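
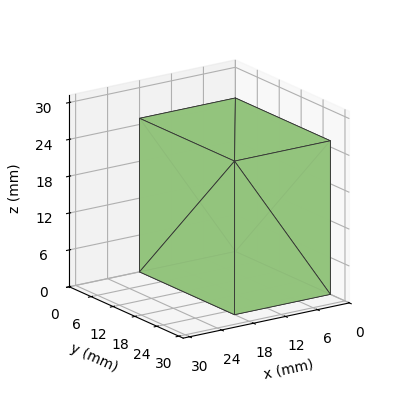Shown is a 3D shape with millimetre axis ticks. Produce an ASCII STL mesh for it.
Reading the render: the shape is a rectangular box, roughly 18 × 26 mm footprint and 25 mm tall (dimensions read to the nearest mm from the axis ticks). For the STL, each face is triangulated and given an outward normal.

solid part
  facet normal 0.0000 0.0000 -1.0000
    outer loop
      vertex 18.000 26.000 0.000
      vertex 18.000 0.000 0.000
      vertex 0.000 0.000 0.000
    endloop
  endfacet
  facet normal 0.0000 0.0000 -1.0000
    outer loop
      vertex 0.000 26.000 0.000
      vertex 18.000 26.000 0.000
      vertex 0.000 0.000 0.000
    endloop
  endfacet
  facet normal 0.0000 0.0000 1.0000
    outer loop
      vertex 0.000 0.000 25.000
      vertex 18.000 0.000 25.000
      vertex 18.000 26.000 25.000
    endloop
  endfacet
  facet normal 0.0000 0.0000 1.0000
    outer loop
      vertex 0.000 0.000 25.000
      vertex 18.000 26.000 25.000
      vertex 0.000 26.000 25.000
    endloop
  endfacet
  facet normal 0.0000 -1.0000 0.0000
    outer loop
      vertex 0.000 0.000 0.000
      vertex 18.000 0.000 0.000
      vertex 18.000 0.000 25.000
    endloop
  endfacet
  facet normal 0.0000 -1.0000 0.0000
    outer loop
      vertex 0.000 0.000 0.000
      vertex 18.000 0.000 25.000
      vertex 0.000 0.000 25.000
    endloop
  endfacet
  facet normal 0.0000 1.0000 0.0000
    outer loop
      vertex 18.000 26.000 25.000
      vertex 18.000 26.000 0.000
      vertex 0.000 26.000 0.000
    endloop
  endfacet
  facet normal 0.0000 1.0000 0.0000
    outer loop
      vertex 0.000 26.000 25.000
      vertex 18.000 26.000 25.000
      vertex 0.000 26.000 0.000
    endloop
  endfacet
  facet normal -1.0000 0.0000 0.0000
    outer loop
      vertex 0.000 26.000 25.000
      vertex 0.000 26.000 0.000
      vertex 0.000 0.000 0.000
    endloop
  endfacet
  facet normal -1.0000 0.0000 0.0000
    outer loop
      vertex 0.000 0.000 25.000
      vertex 0.000 26.000 25.000
      vertex 0.000 0.000 0.000
    endloop
  endfacet
  facet normal 1.0000 0.0000 0.0000
    outer loop
      vertex 18.000 0.000 0.000
      vertex 18.000 26.000 0.000
      vertex 18.000 26.000 25.000
    endloop
  endfacet
  facet normal 1.0000 0.0000 0.0000
    outer loop
      vertex 18.000 0.000 0.000
      vertex 18.000 26.000 25.000
      vertex 18.000 0.000 25.000
    endloop
  endfacet
endsolid part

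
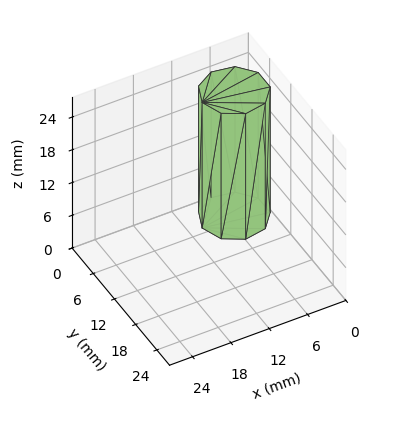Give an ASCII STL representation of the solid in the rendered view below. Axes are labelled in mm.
Reading the render: the shape is a regular 9-sided prism (a cylinder approximated with 9 flat sides), circumscribed radius ≈ 5 mm, height ≈ 23 mm (dimensions read to the nearest mm from the axis ticks). For the STL, each face is triangulated and given an outward normal.

solid part
  facet normal 0.0000 0.0000 -1.0000
    outer loop
      vertex 5.9 9.9 0.0
      vertex 8.8 8.2 0.0
      vertex 10.0 5.0 0.0
    endloop
  endfacet
  facet normal 0.0000 0.0000 -1.0000
    outer loop
      vertex 2.5 9.3 0.0
      vertex 5.9 9.9 0.0
      vertex 10.0 5.0 0.0
    endloop
  endfacet
  facet normal 0.0000 0.0000 -1.0000
    outer loop
      vertex 0.3 6.7 0.0
      vertex 2.5 9.3 0.0
      vertex 10.0 5.0 0.0
    endloop
  endfacet
  facet normal 0.0000 0.0000 -1.0000
    outer loop
      vertex 0.3 3.3 0.0
      vertex 0.3 6.7 0.0
      vertex 10.0 5.0 0.0
    endloop
  endfacet
  facet normal 0.0000 0.0000 -1.0000
    outer loop
      vertex 2.5 0.7 0.0
      vertex 0.3 3.3 0.0
      vertex 10.0 5.0 0.0
    endloop
  endfacet
  facet normal 0.0000 0.0000 -1.0000
    outer loop
      vertex 5.9 0.1 0.0
      vertex 2.5 0.7 0.0
      vertex 10.0 5.0 0.0
    endloop
  endfacet
  facet normal 0.0000 0.0000 -1.0000
    outer loop
      vertex 8.8 1.8 0.0
      vertex 5.9 0.1 0.0
      vertex 10.0 5.0 0.0
    endloop
  endfacet
  facet normal 0.0000 0.0000 1.0000
    outer loop
      vertex 10.0 5.0 23.0
      vertex 8.8 8.2 23.0
      vertex 5.9 9.9 23.0
    endloop
  endfacet
  facet normal 0.0000 0.0000 1.0000
    outer loop
      vertex 10.0 5.0 23.0
      vertex 5.9 9.9 23.0
      vertex 2.5 9.3 23.0
    endloop
  endfacet
  facet normal 0.0000 0.0000 1.0000
    outer loop
      vertex 10.0 5.0 23.0
      vertex 2.5 9.3 23.0
      vertex 0.3 6.7 23.0
    endloop
  endfacet
  facet normal 0.0000 0.0000 1.0000
    outer loop
      vertex 10.0 5.0 23.0
      vertex 0.3 6.7 23.0
      vertex 0.3 3.3 23.0
    endloop
  endfacet
  facet normal 0.0000 0.0000 1.0000
    outer loop
      vertex 10.0 5.0 23.0
      vertex 0.3 3.3 23.0
      vertex 2.5 0.7 23.0
    endloop
  endfacet
  facet normal 0.0000 0.0000 1.0000
    outer loop
      vertex 10.0 5.0 23.0
      vertex 2.5 0.7 23.0
      vertex 5.9 0.1 23.0
    endloop
  endfacet
  facet normal 0.0000 0.0000 1.0000
    outer loop
      vertex 10.0 5.0 23.0
      vertex 5.9 0.1 23.0
      vertex 8.8 1.8 23.0
    endloop
  endfacet
  facet normal 0.9363 0.3511 0.0000
    outer loop
      vertex 10.0 5.0 0.0
      vertex 8.8 8.2 0.0
      vertex 8.8 8.2 23.0
    endloop
  endfacet
  facet normal 0.9363 0.3511 0.0000
    outer loop
      vertex 10.0 5.0 0.0
      vertex 8.8 8.2 23.0
      vertex 10.0 5.0 23.0
    endloop
  endfacet
  facet normal 0.5057 0.8627 0.0000
    outer loop
      vertex 8.8 8.2 0.0
      vertex 5.9 9.9 0.0
      vertex 5.9 9.9 23.0
    endloop
  endfacet
  facet normal 0.5057 0.8627 0.0000
    outer loop
      vertex 8.8 8.2 0.0
      vertex 5.9 9.9 23.0
      vertex 8.8 8.2 23.0
    endloop
  endfacet
  facet normal -0.1738 0.9848 0.0000
    outer loop
      vertex 5.9 9.9 0.0
      vertex 2.5 9.3 0.0
      vertex 2.5 9.3 23.0
    endloop
  endfacet
  facet normal -0.1738 0.9848 0.0000
    outer loop
      vertex 5.9 9.9 0.0
      vertex 2.5 9.3 23.0
      vertex 5.9 9.9 23.0
    endloop
  endfacet
  facet normal -0.7634 0.6459 0.0000
    outer loop
      vertex 2.5 9.3 0.0
      vertex 0.3 6.7 0.0
      vertex 0.3 6.7 23.0
    endloop
  endfacet
  facet normal -0.7634 0.6459 0.0000
    outer loop
      vertex 2.5 9.3 0.0
      vertex 0.3 6.7 23.0
      vertex 2.5 9.3 23.0
    endloop
  endfacet
  facet normal -1.0000 0.0000 0.0000
    outer loop
      vertex 0.3 6.7 0.0
      vertex 0.3 3.3 0.0
      vertex 0.3 3.3 23.0
    endloop
  endfacet
  facet normal -1.0000 0.0000 0.0000
    outer loop
      vertex 0.3 6.7 0.0
      vertex 0.3 3.3 23.0
      vertex 0.3 6.7 23.0
    endloop
  endfacet
  facet normal -0.7634 -0.6459 0.0000
    outer loop
      vertex 0.3 3.3 0.0
      vertex 2.5 0.7 0.0
      vertex 2.5 0.7 23.0
    endloop
  endfacet
  facet normal -0.7634 -0.6459 0.0000
    outer loop
      vertex 0.3 3.3 0.0
      vertex 2.5 0.7 23.0
      vertex 0.3 3.3 23.0
    endloop
  endfacet
  facet normal -0.1738 -0.9848 0.0000
    outer loop
      vertex 2.5 0.7 0.0
      vertex 5.9 0.1 0.0
      vertex 5.9 0.1 23.0
    endloop
  endfacet
  facet normal -0.1738 -0.9848 0.0000
    outer loop
      vertex 2.5 0.7 0.0
      vertex 5.9 0.1 23.0
      vertex 2.5 0.7 23.0
    endloop
  endfacet
  facet normal 0.5057 -0.8627 0.0000
    outer loop
      vertex 5.9 0.1 0.0
      vertex 8.8 1.8 0.0
      vertex 8.8 1.8 23.0
    endloop
  endfacet
  facet normal 0.5057 -0.8627 0.0000
    outer loop
      vertex 5.9 0.1 0.0
      vertex 8.8 1.8 23.0
      vertex 5.9 0.1 23.0
    endloop
  endfacet
  facet normal 0.9363 -0.3511 0.0000
    outer loop
      vertex 8.8 1.8 0.0
      vertex 10.0 5.0 0.0
      vertex 10.0 5.0 23.0
    endloop
  endfacet
  facet normal 0.9363 -0.3511 0.0000
    outer loop
      vertex 8.8 1.8 0.0
      vertex 10.0 5.0 23.0
      vertex 8.8 1.8 23.0
    endloop
  endfacet
endsolid part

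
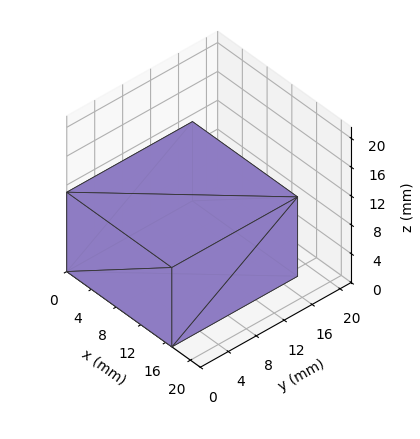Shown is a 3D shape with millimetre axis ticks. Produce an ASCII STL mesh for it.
Reading the render: the shape is a rectangular box, roughly 17 × 18 mm footprint and 11 mm tall (dimensions read to the nearest mm from the axis ticks). For the STL, each face is triangulated and given an outward normal.

solid part
  facet normal 0.0000 0.0000 -1.0000
    outer loop
      vertex 17.00 18.00 0.00
      vertex 17.00 0.00 0.00
      vertex 0.00 0.00 0.00
    endloop
  endfacet
  facet normal 0.0000 0.0000 -1.0000
    outer loop
      vertex 0.00 18.00 0.00
      vertex 17.00 18.00 0.00
      vertex 0.00 0.00 0.00
    endloop
  endfacet
  facet normal 0.0000 0.0000 1.0000
    outer loop
      vertex 0.00 0.00 11.00
      vertex 17.00 0.00 11.00
      vertex 17.00 18.00 11.00
    endloop
  endfacet
  facet normal 0.0000 0.0000 1.0000
    outer loop
      vertex 0.00 0.00 11.00
      vertex 17.00 18.00 11.00
      vertex 0.00 18.00 11.00
    endloop
  endfacet
  facet normal 0.0000 -1.0000 0.0000
    outer loop
      vertex 0.00 0.00 0.00
      vertex 17.00 0.00 0.00
      vertex 17.00 0.00 11.00
    endloop
  endfacet
  facet normal 0.0000 -1.0000 0.0000
    outer loop
      vertex 0.00 0.00 0.00
      vertex 17.00 0.00 11.00
      vertex 0.00 0.00 11.00
    endloop
  endfacet
  facet normal 0.0000 1.0000 0.0000
    outer loop
      vertex 17.00 18.00 11.00
      vertex 17.00 18.00 0.00
      vertex 0.00 18.00 0.00
    endloop
  endfacet
  facet normal 0.0000 1.0000 0.0000
    outer loop
      vertex 0.00 18.00 11.00
      vertex 17.00 18.00 11.00
      vertex 0.00 18.00 0.00
    endloop
  endfacet
  facet normal -1.0000 0.0000 0.0000
    outer loop
      vertex 0.00 18.00 11.00
      vertex 0.00 18.00 0.00
      vertex 0.00 0.00 0.00
    endloop
  endfacet
  facet normal -1.0000 0.0000 0.0000
    outer loop
      vertex 0.00 0.00 11.00
      vertex 0.00 18.00 11.00
      vertex 0.00 0.00 0.00
    endloop
  endfacet
  facet normal 1.0000 0.0000 0.0000
    outer loop
      vertex 17.00 0.00 0.00
      vertex 17.00 18.00 0.00
      vertex 17.00 18.00 11.00
    endloop
  endfacet
  facet normal 1.0000 0.0000 0.0000
    outer loop
      vertex 17.00 0.00 0.00
      vertex 17.00 18.00 11.00
      vertex 17.00 0.00 11.00
    endloop
  endfacet
endsolid part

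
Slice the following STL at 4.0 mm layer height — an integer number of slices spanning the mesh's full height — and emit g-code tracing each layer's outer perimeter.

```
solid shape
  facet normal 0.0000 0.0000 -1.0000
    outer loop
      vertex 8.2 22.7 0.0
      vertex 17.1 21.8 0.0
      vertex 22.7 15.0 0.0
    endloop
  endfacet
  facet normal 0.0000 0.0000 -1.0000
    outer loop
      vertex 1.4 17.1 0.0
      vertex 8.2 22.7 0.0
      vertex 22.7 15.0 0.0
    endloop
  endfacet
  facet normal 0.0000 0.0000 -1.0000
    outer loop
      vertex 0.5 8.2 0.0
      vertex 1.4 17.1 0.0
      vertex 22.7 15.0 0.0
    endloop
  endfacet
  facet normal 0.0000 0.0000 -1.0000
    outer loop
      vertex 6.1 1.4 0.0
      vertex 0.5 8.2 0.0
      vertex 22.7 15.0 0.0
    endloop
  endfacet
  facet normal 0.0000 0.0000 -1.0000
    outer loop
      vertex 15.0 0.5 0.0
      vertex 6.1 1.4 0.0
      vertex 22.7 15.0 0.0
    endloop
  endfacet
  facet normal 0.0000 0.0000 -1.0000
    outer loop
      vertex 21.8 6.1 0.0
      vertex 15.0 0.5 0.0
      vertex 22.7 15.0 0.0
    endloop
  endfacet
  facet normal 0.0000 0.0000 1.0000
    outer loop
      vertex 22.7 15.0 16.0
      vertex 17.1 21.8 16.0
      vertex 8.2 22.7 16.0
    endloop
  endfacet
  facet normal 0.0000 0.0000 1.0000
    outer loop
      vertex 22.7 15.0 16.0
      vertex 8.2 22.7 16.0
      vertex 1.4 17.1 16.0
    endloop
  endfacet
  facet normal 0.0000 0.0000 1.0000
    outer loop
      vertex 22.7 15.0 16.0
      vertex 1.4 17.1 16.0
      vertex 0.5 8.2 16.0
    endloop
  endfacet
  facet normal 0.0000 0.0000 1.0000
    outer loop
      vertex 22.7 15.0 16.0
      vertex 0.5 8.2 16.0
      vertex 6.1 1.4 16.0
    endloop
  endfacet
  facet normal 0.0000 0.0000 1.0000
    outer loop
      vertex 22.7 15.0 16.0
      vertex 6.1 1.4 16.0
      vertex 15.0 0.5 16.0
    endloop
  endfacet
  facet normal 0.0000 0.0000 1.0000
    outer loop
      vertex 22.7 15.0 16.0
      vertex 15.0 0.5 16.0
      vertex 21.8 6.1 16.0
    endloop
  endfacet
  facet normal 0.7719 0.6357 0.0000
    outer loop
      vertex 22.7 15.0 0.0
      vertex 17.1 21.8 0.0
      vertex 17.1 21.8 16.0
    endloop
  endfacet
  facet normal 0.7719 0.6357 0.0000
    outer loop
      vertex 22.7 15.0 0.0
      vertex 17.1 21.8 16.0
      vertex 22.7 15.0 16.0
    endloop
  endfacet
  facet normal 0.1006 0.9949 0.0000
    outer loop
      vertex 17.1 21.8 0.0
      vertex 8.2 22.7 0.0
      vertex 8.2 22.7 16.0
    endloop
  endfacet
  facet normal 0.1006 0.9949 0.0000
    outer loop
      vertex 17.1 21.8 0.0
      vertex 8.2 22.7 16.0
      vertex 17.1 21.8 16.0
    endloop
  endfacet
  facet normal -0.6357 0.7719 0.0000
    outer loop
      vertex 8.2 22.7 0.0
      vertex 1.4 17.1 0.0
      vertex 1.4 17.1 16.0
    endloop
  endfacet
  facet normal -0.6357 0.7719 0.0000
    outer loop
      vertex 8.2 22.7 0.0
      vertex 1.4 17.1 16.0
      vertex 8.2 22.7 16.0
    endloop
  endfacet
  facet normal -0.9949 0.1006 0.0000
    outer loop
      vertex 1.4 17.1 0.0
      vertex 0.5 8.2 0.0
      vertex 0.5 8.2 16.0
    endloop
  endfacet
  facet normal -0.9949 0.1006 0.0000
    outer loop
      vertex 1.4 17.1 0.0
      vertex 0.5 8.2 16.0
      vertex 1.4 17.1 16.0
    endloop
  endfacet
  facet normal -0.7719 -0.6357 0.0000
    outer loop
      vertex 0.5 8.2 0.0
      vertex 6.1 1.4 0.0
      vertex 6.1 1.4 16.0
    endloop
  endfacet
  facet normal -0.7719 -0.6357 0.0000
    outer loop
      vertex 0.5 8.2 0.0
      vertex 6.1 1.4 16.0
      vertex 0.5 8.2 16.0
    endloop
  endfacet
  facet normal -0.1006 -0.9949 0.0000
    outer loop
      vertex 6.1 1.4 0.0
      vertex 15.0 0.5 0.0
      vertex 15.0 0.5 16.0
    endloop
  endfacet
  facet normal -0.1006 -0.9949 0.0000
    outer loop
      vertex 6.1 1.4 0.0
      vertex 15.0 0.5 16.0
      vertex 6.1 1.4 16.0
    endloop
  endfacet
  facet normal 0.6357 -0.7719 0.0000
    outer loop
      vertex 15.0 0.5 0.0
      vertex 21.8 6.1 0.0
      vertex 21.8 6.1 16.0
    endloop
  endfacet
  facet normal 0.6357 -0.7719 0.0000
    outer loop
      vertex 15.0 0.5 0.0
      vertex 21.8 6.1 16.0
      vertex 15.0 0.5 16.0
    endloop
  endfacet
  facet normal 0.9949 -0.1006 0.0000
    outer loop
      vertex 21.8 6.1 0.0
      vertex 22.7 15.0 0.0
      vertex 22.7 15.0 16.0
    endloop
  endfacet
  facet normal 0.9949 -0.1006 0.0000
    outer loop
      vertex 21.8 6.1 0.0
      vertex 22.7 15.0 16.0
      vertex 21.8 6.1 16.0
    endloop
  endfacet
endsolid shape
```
; perimeter-only toolpath
G21 ; units = mm
G90 ; absolute positioning
G28 ; home
; layer 1
G0 Z4.0
G0 X22.7 Y15.0
G1 X17.1 Y21.8
G1 X8.2 Y22.7
G1 X1.4 Y17.1
G1 X0.5 Y8.2
G1 X6.1 Y1.4
G1 X15.0 Y0.5
G1 X21.8 Y6.1
G1 X22.7 Y15.0
; layer 2
G0 Z8.0
G0 X22.7 Y15.0
G1 X17.1 Y21.8
G1 X8.2 Y22.7
G1 X1.4 Y17.1
G1 X0.5 Y8.2
G1 X6.1 Y1.4
G1 X15.0 Y0.5
G1 X21.8 Y6.1
G1 X22.7 Y15.0
; layer 3
G0 Z12.0
G0 X22.7 Y15.0
G1 X17.1 Y21.8
G1 X8.2 Y22.7
G1 X1.4 Y17.1
G1 X0.5 Y8.2
G1 X6.1 Y1.4
G1 X15.0 Y0.5
G1 X21.8 Y6.1
G1 X22.7 Y15.0
; layer 4
G0 Z16.0
G0 X22.7 Y15.0
G1 X17.1 Y21.8
G1 X8.2 Y22.7
G1 X1.4 Y17.1
G1 X0.5 Y8.2
G1 X6.1 Y1.4
G1 X15.0 Y0.5
G1 X21.8 Y6.1
G1 X22.7 Y15.0
M2 ; end

The solid is a regular 8-sided prism (a cylinder approximated with 8 flat sides), circumscribed radius ≈ 11.6 mm, height ≈ 16 mm. Slicing at Δz = 4.0 mm — 4 equal slices spanning the solid's height, so layer i sits at z = i·h/4 — gives 4 non-empty perimeters. Each is a 8-segment closed polygon; G0 lifts to the layer z and rapids to the start vertex, then G1 traces the edges.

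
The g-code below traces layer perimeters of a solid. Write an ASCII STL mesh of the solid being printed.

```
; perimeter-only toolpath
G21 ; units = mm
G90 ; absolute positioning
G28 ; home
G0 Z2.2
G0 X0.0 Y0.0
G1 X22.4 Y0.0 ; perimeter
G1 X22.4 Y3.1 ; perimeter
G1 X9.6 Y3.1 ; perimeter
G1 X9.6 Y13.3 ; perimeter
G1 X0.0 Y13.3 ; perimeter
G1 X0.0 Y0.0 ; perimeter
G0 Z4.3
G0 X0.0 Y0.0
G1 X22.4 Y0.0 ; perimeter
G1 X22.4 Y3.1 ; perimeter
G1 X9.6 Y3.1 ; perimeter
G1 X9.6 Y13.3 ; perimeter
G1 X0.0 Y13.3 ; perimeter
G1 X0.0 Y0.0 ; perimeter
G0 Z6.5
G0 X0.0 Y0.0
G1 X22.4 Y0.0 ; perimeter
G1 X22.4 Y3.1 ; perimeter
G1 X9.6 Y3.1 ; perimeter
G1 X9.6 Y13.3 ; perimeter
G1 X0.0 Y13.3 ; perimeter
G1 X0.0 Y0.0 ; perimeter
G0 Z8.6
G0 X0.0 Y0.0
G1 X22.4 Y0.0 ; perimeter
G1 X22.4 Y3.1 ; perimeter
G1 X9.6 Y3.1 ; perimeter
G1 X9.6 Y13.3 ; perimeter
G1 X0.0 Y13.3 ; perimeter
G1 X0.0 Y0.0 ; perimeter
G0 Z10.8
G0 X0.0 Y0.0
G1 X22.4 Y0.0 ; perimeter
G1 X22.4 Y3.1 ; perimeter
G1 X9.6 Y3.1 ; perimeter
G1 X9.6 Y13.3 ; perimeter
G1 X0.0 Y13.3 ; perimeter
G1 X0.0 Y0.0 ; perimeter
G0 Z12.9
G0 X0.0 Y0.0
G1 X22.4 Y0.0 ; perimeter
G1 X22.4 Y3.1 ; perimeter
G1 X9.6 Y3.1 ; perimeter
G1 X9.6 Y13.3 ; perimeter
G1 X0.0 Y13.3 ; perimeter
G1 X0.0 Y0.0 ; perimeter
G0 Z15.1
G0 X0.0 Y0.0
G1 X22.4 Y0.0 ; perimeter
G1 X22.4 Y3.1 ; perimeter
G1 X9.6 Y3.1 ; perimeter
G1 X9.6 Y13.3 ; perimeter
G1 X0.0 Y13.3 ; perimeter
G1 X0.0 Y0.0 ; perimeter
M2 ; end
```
solid part
  facet normal 0.0000 0.0000 -1.0000
    outer loop
      vertex 22.4 3.1 0.0
      vertex 22.4 0.0 0.0
      vertex 0.0 0.0 0.0
    endloop
  endfacet
  facet normal 0.0000 0.0000 -1.0000
    outer loop
      vertex 9.6 3.1 0.0
      vertex 22.4 3.1 0.0
      vertex 0.0 0.0 0.0
    endloop
  endfacet
  facet normal 0.0000 0.0000 -1.0000
    outer loop
      vertex 9.6 13.3 0.0
      vertex 9.6 3.1 0.0
      vertex 0.0 0.0 0.0
    endloop
  endfacet
  facet normal 0.0000 0.0000 -1.0000
    outer loop
      vertex 0.0 13.3 0.0
      vertex 9.6 13.3 0.0
      vertex 0.0 0.0 0.0
    endloop
  endfacet
  facet normal 0.0000 0.0000 1.0000
    outer loop
      vertex 0.0 0.0 15.1
      vertex 22.4 0.0 15.1
      vertex 22.4 3.1 15.1
    endloop
  endfacet
  facet normal 0.0000 0.0000 1.0000
    outer loop
      vertex 0.0 0.0 15.1
      vertex 22.4 3.1 15.1
      vertex 9.6 3.1 15.1
    endloop
  endfacet
  facet normal 0.0000 0.0000 1.0000
    outer loop
      vertex 0.0 0.0 15.1
      vertex 9.6 3.1 15.1
      vertex 9.6 13.3 15.1
    endloop
  endfacet
  facet normal 0.0000 0.0000 1.0000
    outer loop
      vertex 0.0 0.0 15.1
      vertex 9.6 13.3 15.1
      vertex 0.0 13.3 15.1
    endloop
  endfacet
  facet normal 0.0000 -1.0000 0.0000
    outer loop
      vertex 0.0 0.0 0.0
      vertex 22.4 0.0 0.0
      vertex 22.4 0.0 15.1
    endloop
  endfacet
  facet normal 0.0000 -1.0000 0.0000
    outer loop
      vertex 0.0 0.0 0.0
      vertex 22.4 0.0 15.1
      vertex 0.0 0.0 15.1
    endloop
  endfacet
  facet normal 1.0000 0.0000 0.0000
    outer loop
      vertex 22.4 0.0 0.0
      vertex 22.4 3.1 0.0
      vertex 22.4 3.1 15.1
    endloop
  endfacet
  facet normal 1.0000 0.0000 0.0000
    outer loop
      vertex 22.4 0.0 0.0
      vertex 22.4 3.1 15.1
      vertex 22.4 0.0 15.1
    endloop
  endfacet
  facet normal 0.0000 1.0000 0.0000
    outer loop
      vertex 22.4 3.1 0.0
      vertex 9.6 3.1 0.0
      vertex 9.6 3.1 15.1
    endloop
  endfacet
  facet normal 0.0000 1.0000 0.0000
    outer loop
      vertex 22.4 3.1 0.0
      vertex 9.6 3.1 15.1
      vertex 22.4 3.1 15.1
    endloop
  endfacet
  facet normal 1.0000 0.0000 0.0000
    outer loop
      vertex 9.6 3.1 0.0
      vertex 9.6 13.3 0.0
      vertex 9.6 13.3 15.1
    endloop
  endfacet
  facet normal 1.0000 0.0000 0.0000
    outer loop
      vertex 9.6 3.1 0.0
      vertex 9.6 13.3 15.1
      vertex 9.6 3.1 15.1
    endloop
  endfacet
  facet normal 0.0000 1.0000 0.0000
    outer loop
      vertex 9.6 13.3 0.0
      vertex 0.0 13.3 0.0
      vertex 0.0 13.3 15.1
    endloop
  endfacet
  facet normal 0.0000 1.0000 0.0000
    outer loop
      vertex 9.6 13.3 0.0
      vertex 0.0 13.3 15.1
      vertex 9.6 13.3 15.1
    endloop
  endfacet
  facet normal -1.0000 0.0000 0.0000
    outer loop
      vertex 0.0 13.3 0.0
      vertex 0.0 0.0 0.0
      vertex 0.0 0.0 15.1
    endloop
  endfacet
  facet normal -1.0000 0.0000 0.0000
    outer loop
      vertex 0.0 13.3 0.0
      vertex 0.0 0.0 15.1
      vertex 0.0 13.3 15.1
    endloop
  endfacet
endsolid part

The G0 Z moves step by Δz≈2.2 mm. Every layer's G1 loop is the same polygon, so the solid is a straight extrusion of it from z=0 to z≈15.1. Closing with flat bottom and top caps and triangulating gives 20 facets — an L-shaped prism: outer 22.4 × 13.3 mm, arm thicknesses ≈ 3.1 mm (horizontal) and 9.6 mm (vertical), extruded 15.1 mm in z.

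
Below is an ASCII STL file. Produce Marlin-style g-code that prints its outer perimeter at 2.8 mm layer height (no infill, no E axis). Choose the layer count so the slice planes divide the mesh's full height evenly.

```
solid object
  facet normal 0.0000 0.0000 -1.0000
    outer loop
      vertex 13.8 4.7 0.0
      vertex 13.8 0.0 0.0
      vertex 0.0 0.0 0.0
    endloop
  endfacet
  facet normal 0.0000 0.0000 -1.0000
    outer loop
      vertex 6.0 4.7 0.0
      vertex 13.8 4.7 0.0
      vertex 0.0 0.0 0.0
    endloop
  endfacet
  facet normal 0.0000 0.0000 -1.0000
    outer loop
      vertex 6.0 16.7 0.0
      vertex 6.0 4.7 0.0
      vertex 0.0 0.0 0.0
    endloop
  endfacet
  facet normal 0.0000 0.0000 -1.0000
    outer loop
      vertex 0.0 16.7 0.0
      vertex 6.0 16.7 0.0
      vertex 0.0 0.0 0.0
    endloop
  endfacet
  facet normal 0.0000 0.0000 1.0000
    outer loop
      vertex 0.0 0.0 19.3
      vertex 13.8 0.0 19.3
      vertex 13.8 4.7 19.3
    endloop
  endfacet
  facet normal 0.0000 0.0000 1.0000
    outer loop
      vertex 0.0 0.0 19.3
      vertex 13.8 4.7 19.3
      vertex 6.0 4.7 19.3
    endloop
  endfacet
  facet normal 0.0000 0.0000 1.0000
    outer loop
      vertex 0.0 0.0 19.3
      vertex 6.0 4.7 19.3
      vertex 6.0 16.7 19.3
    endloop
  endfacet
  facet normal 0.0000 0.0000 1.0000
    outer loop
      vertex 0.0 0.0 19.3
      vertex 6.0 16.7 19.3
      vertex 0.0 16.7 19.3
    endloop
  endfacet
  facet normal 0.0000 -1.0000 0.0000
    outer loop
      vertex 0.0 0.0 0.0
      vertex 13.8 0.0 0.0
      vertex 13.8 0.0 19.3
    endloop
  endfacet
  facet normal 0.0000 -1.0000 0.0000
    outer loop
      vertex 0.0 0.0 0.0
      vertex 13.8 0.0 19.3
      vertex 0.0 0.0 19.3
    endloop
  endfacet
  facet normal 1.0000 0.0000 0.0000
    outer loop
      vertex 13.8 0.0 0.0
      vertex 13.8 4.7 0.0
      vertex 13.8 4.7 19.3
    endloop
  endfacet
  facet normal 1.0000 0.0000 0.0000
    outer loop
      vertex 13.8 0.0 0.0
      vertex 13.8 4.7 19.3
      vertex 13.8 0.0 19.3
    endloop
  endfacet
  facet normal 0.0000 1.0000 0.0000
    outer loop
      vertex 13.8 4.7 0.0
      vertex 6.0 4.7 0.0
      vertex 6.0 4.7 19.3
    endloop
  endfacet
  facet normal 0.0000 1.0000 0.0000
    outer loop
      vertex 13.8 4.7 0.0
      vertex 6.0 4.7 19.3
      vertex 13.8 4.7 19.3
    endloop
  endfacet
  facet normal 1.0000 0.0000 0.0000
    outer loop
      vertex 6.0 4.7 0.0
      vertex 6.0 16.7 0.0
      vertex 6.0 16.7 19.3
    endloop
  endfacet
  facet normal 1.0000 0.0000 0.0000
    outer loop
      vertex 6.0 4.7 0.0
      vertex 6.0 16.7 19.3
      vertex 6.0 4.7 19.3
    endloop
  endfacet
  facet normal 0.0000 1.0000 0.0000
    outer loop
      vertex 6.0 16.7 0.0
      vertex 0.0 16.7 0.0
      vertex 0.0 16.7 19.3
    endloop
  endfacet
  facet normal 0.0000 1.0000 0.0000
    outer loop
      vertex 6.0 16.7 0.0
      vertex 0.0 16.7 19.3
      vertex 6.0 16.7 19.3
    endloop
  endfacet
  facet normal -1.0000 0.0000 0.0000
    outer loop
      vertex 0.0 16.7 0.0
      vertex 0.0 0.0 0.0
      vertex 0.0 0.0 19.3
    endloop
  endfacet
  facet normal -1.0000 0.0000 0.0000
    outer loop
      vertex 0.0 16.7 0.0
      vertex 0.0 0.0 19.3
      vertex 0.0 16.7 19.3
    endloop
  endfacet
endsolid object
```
; perimeter-only toolpath
G21 ; units = mm
G90 ; absolute positioning
G28 ; home
; layer 1
G0 Z2.8
G0 X0.0 Y0.0
G1 X13.8 Y0.0
G1 X13.8 Y4.7
G1 X6.0 Y4.7
G1 X6.0 Y16.7
G1 X0.0 Y16.7
G1 X0.0 Y0.0
; layer 2
G0 Z5.5
G0 X0.0 Y0.0
G1 X13.8 Y0.0
G1 X13.8 Y4.7
G1 X6.0 Y4.7
G1 X6.0 Y16.7
G1 X0.0 Y16.7
G1 X0.0 Y0.0
; layer 3
G0 Z8.3
G0 X0.0 Y0.0
G1 X13.8 Y0.0
G1 X13.8 Y4.7
G1 X6.0 Y4.7
G1 X6.0 Y16.7
G1 X0.0 Y16.7
G1 X0.0 Y0.0
; layer 4
G0 Z11.0
G0 X0.0 Y0.0
G1 X13.8 Y0.0
G1 X13.8 Y4.7
G1 X6.0 Y4.7
G1 X6.0 Y16.7
G1 X0.0 Y16.7
G1 X0.0 Y0.0
; layer 5
G0 Z13.8
G0 X0.0 Y0.0
G1 X13.8 Y0.0
G1 X13.8 Y4.7
G1 X6.0 Y4.7
G1 X6.0 Y16.7
G1 X0.0 Y16.7
G1 X0.0 Y0.0
; layer 6
G0 Z16.5
G0 X0.0 Y0.0
G1 X13.8 Y0.0
G1 X13.8 Y4.7
G1 X6.0 Y4.7
G1 X6.0 Y16.7
G1 X0.0 Y16.7
G1 X0.0 Y0.0
; layer 7
G0 Z19.3
G0 X0.0 Y0.0
G1 X13.8 Y0.0
G1 X13.8 Y4.7
G1 X6.0 Y4.7
G1 X6.0 Y16.7
G1 X0.0 Y16.7
G1 X0.0 Y0.0
M2 ; end

The solid is an L-shaped prism: outer 13.8 × 16.7 mm, arm thicknesses ≈ 4.7 mm (horizontal) and 6 mm (vertical), extruded 19.3 mm in z. Slicing at Δz = 2.8 mm — 7 equal slices spanning the solid's height, so layer i sits at z = i·h/7 — gives 7 non-empty perimeters. Each is a 6-segment closed polygon; G0 lifts to the layer z and rapids to the start vertex, then G1 traces the edges.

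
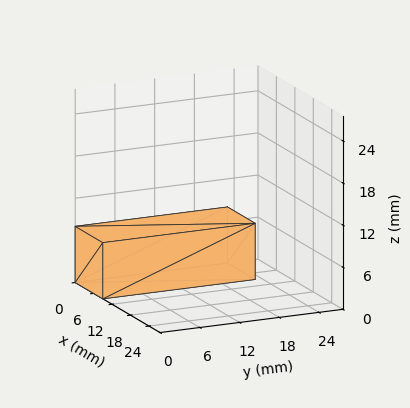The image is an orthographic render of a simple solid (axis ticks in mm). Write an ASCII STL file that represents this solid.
Reading the render: the shape is a rectangular box, roughly 9 × 23 mm footprint and 8 mm tall (dimensions read to the nearest mm from the axis ticks). For the STL, each face is triangulated and given an outward normal.

solid part
  facet normal 0.0000 0.0000 -1.0000
    outer loop
      vertex 9.000 23.000 0.000
      vertex 9.000 0.000 0.000
      vertex 0.000 0.000 0.000
    endloop
  endfacet
  facet normal 0.0000 0.0000 -1.0000
    outer loop
      vertex 0.000 23.000 0.000
      vertex 9.000 23.000 0.000
      vertex 0.000 0.000 0.000
    endloop
  endfacet
  facet normal 0.0000 0.0000 1.0000
    outer loop
      vertex 0.000 0.000 8.000
      vertex 9.000 0.000 8.000
      vertex 9.000 23.000 8.000
    endloop
  endfacet
  facet normal 0.0000 0.0000 1.0000
    outer loop
      vertex 0.000 0.000 8.000
      vertex 9.000 23.000 8.000
      vertex 0.000 23.000 8.000
    endloop
  endfacet
  facet normal 0.0000 -1.0000 0.0000
    outer loop
      vertex 0.000 0.000 0.000
      vertex 9.000 0.000 0.000
      vertex 9.000 0.000 8.000
    endloop
  endfacet
  facet normal 0.0000 -1.0000 0.0000
    outer loop
      vertex 0.000 0.000 0.000
      vertex 9.000 0.000 8.000
      vertex 0.000 0.000 8.000
    endloop
  endfacet
  facet normal 0.0000 1.0000 0.0000
    outer loop
      vertex 9.000 23.000 8.000
      vertex 9.000 23.000 0.000
      vertex 0.000 23.000 0.000
    endloop
  endfacet
  facet normal 0.0000 1.0000 0.0000
    outer loop
      vertex 0.000 23.000 8.000
      vertex 9.000 23.000 8.000
      vertex 0.000 23.000 0.000
    endloop
  endfacet
  facet normal -1.0000 0.0000 0.0000
    outer loop
      vertex 0.000 23.000 8.000
      vertex 0.000 23.000 0.000
      vertex 0.000 0.000 0.000
    endloop
  endfacet
  facet normal -1.0000 0.0000 0.0000
    outer loop
      vertex 0.000 0.000 8.000
      vertex 0.000 23.000 8.000
      vertex 0.000 0.000 0.000
    endloop
  endfacet
  facet normal 1.0000 0.0000 0.0000
    outer loop
      vertex 9.000 0.000 0.000
      vertex 9.000 23.000 0.000
      vertex 9.000 23.000 8.000
    endloop
  endfacet
  facet normal 1.0000 0.0000 0.0000
    outer loop
      vertex 9.000 0.000 0.000
      vertex 9.000 23.000 8.000
      vertex 9.000 0.000 8.000
    endloop
  endfacet
endsolid part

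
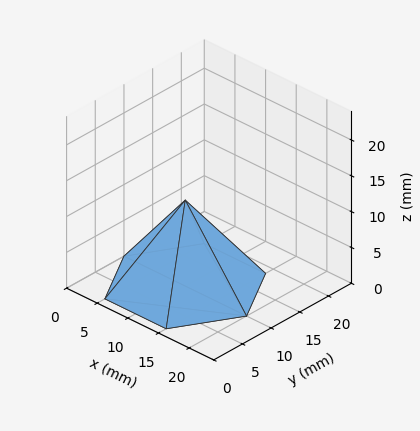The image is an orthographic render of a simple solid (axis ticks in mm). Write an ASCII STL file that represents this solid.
Reading the render: the shape is a regular 6-sided pyramid, base circumscribed radius ≈ 10 mm, apex at z ≈ 12 mm (dimensions read to the nearest mm from the axis ticks). For the STL, each face is triangulated and given an outward normal.

solid part
  facet normal 0.0000 0.0000 -1.0000
    outer loop
      vertex 5.00 18.66 0.00
      vertex 15.00 18.66 0.00
      vertex 20.00 10.00 0.00
    endloop
  endfacet
  facet normal 0.0000 0.0000 -1.0000
    outer loop
      vertex 0.00 10.00 0.00
      vertex 5.00 18.66 0.00
      vertex 20.00 10.00 0.00
    endloop
  endfacet
  facet normal 0.0000 0.0000 -1.0000
    outer loop
      vertex 5.00 1.34 0.00
      vertex 0.00 10.00 0.00
      vertex 20.00 10.00 0.00
    endloop
  endfacet
  facet normal 0.0000 0.0000 -1.0000
    outer loop
      vertex 15.00 1.34 0.00
      vertex 5.00 1.34 0.00
      vertex 20.00 10.00 0.00
    endloop
  endfacet
  facet normal 0.7022 0.4055 0.5852
    outer loop
      vertex 20.00 10.00 0.00
      vertex 15.00 18.66 0.00
      vertex 10.00 10.00 12.00
    endloop
  endfacet
  facet normal 0.0000 0.8109 0.5852
    outer loop
      vertex 15.00 18.66 0.00
      vertex 5.00 18.66 0.00
      vertex 10.00 10.00 12.00
    endloop
  endfacet
  facet normal -0.7022 0.4055 0.5852
    outer loop
      vertex 5.00 18.66 0.00
      vertex 0.00 10.00 0.00
      vertex 10.00 10.00 12.00
    endloop
  endfacet
  facet normal -0.7022 -0.4055 0.5852
    outer loop
      vertex 0.00 10.00 0.00
      vertex 5.00 1.34 0.00
      vertex 10.00 10.00 12.00
    endloop
  endfacet
  facet normal 0.0000 -0.8109 0.5852
    outer loop
      vertex 5.00 1.34 0.00
      vertex 15.00 1.34 0.00
      vertex 10.00 10.00 12.00
    endloop
  endfacet
  facet normal 0.7022 -0.4055 0.5852
    outer loop
      vertex 15.00 1.34 0.00
      vertex 20.00 10.00 0.00
      vertex 10.00 10.00 12.00
    endloop
  endfacet
endsolid part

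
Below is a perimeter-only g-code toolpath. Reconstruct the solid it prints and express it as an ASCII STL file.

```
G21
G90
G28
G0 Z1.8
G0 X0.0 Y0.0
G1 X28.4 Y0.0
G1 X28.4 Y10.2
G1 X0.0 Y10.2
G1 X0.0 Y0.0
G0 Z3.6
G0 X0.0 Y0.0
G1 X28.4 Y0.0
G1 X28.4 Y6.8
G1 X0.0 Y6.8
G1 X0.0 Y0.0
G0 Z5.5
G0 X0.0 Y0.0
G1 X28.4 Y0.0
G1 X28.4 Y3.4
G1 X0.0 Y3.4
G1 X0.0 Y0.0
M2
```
solid part
  facet normal 0.0000 0.0000 -1.0000
    outer loop
      vertex 28.4 13.6 0.0
      vertex 28.4 0.0 0.0
      vertex 0.0 0.0 0.0
    endloop
  endfacet
  facet normal 0.0000 0.0000 -1.0000
    outer loop
      vertex 0.0 13.6 0.0
      vertex 28.4 13.6 0.0
      vertex 0.0 0.0 0.0
    endloop
  endfacet
  facet normal 0.0000 -1.0000 0.0000
    outer loop
      vertex 0.0 0.0 0.0
      vertex 28.4 0.0 0.0
      vertex 28.4 0.0 7.3
    endloop
  endfacet
  facet normal 0.0000 -1.0000 0.0000
    outer loop
      vertex 0.0 0.0 0.0
      vertex 28.4 0.0 7.3
      vertex 0.0 0.0 7.3
    endloop
  endfacet
  facet normal 0.0000 0.4729 0.8811
    outer loop
      vertex 0.0 0.0 7.3
      vertex 28.4 0.0 7.3
      vertex 28.4 13.6 0.0
    endloop
  endfacet
  facet normal 0.0000 0.4729 0.8811
    outer loop
      vertex 0.0 0.0 7.3
      vertex 28.4 13.6 0.0
      vertex 0.0 13.6 0.0
    endloop
  endfacet
  facet normal -1.0000 0.0000 0.0000
    outer loop
      vertex 0.0 0.0 7.3
      vertex 0.0 13.6 0.0
      vertex 0.0 0.0 0.0
    endloop
  endfacet
  facet normal 1.0000 0.0000 0.0000
    outer loop
      vertex 28.4 0.0 0.0
      vertex 28.4 13.6 0.0
      vertex 28.4 0.0 7.3
    endloop
  endfacet
endsolid part

The G0 Z moves step by Δz≈1.8 mm. The G1 loops shrink linearly with z, so the solid tapers from its base footprint up to z≈7.3. Closing with a flat bottom cap and the tapered top and triangulating gives 8 facets — a wedge (ramp): 28.4 × 13.6 mm base, rising to 7.3 mm along the y=0 edge and sloping linearly to z=0 at y=13.6.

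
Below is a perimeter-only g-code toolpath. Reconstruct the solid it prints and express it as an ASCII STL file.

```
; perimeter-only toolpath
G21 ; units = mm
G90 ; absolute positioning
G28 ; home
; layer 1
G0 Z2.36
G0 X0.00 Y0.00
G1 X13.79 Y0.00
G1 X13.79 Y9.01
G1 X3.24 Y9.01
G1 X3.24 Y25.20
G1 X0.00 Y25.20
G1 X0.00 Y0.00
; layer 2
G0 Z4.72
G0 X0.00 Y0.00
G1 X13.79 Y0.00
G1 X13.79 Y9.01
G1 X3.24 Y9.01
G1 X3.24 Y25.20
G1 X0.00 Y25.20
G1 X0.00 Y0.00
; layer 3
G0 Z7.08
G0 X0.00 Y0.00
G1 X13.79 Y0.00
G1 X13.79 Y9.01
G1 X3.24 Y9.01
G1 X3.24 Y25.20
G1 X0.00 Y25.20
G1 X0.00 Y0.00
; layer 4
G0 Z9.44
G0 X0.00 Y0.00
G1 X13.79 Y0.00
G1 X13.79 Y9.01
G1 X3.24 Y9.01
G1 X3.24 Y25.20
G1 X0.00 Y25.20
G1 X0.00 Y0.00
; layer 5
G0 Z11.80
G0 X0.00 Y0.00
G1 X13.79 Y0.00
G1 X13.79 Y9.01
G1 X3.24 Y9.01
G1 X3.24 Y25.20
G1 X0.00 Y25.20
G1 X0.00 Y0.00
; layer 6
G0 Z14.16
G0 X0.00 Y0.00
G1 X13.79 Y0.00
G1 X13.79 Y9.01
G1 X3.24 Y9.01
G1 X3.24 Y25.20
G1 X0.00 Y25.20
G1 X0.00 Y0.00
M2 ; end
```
solid part
  facet normal 0.0000 0.0000 -1.0000
    outer loop
      vertex 13.79 9.01 0.00
      vertex 13.79 0.00 0.00
      vertex 0.00 0.00 0.00
    endloop
  endfacet
  facet normal 0.0000 0.0000 -1.0000
    outer loop
      vertex 3.24 9.01 0.00
      vertex 13.79 9.01 0.00
      vertex 0.00 0.00 0.00
    endloop
  endfacet
  facet normal 0.0000 0.0000 -1.0000
    outer loop
      vertex 3.24 25.20 0.00
      vertex 3.24 9.01 0.00
      vertex 0.00 0.00 0.00
    endloop
  endfacet
  facet normal 0.0000 0.0000 -1.0000
    outer loop
      vertex 0.00 25.20 0.00
      vertex 3.24 25.20 0.00
      vertex 0.00 0.00 0.00
    endloop
  endfacet
  facet normal 0.0000 0.0000 1.0000
    outer loop
      vertex 0.00 0.00 14.16
      vertex 13.79 0.00 14.16
      vertex 13.79 9.01 14.16
    endloop
  endfacet
  facet normal 0.0000 0.0000 1.0000
    outer loop
      vertex 0.00 0.00 14.16
      vertex 13.79 9.01 14.16
      vertex 3.24 9.01 14.16
    endloop
  endfacet
  facet normal 0.0000 0.0000 1.0000
    outer loop
      vertex 0.00 0.00 14.16
      vertex 3.24 9.01 14.16
      vertex 3.24 25.20 14.16
    endloop
  endfacet
  facet normal 0.0000 0.0000 1.0000
    outer loop
      vertex 0.00 0.00 14.16
      vertex 3.24 25.20 14.16
      vertex 0.00 25.20 14.16
    endloop
  endfacet
  facet normal 0.0000 -1.0000 0.0000
    outer loop
      vertex 0.00 0.00 0.00
      vertex 13.79 0.00 0.00
      vertex 13.79 0.00 14.16
    endloop
  endfacet
  facet normal 0.0000 -1.0000 0.0000
    outer loop
      vertex 0.00 0.00 0.00
      vertex 13.79 0.00 14.16
      vertex 0.00 0.00 14.16
    endloop
  endfacet
  facet normal 1.0000 0.0000 0.0000
    outer loop
      vertex 13.79 0.00 0.00
      vertex 13.79 9.01 0.00
      vertex 13.79 9.01 14.16
    endloop
  endfacet
  facet normal 1.0000 0.0000 0.0000
    outer loop
      vertex 13.79 0.00 0.00
      vertex 13.79 9.01 14.16
      vertex 13.79 0.00 14.16
    endloop
  endfacet
  facet normal 0.0000 1.0000 0.0000
    outer loop
      vertex 13.79 9.01 0.00
      vertex 3.24 9.01 0.00
      vertex 3.24 9.01 14.16
    endloop
  endfacet
  facet normal 0.0000 1.0000 0.0000
    outer loop
      vertex 13.79 9.01 0.00
      vertex 3.24 9.01 14.16
      vertex 13.79 9.01 14.16
    endloop
  endfacet
  facet normal 1.0000 0.0000 0.0000
    outer loop
      vertex 3.24 9.01 0.00
      vertex 3.24 25.20 0.00
      vertex 3.24 25.20 14.16
    endloop
  endfacet
  facet normal 1.0000 0.0000 0.0000
    outer loop
      vertex 3.24 9.01 0.00
      vertex 3.24 25.20 14.16
      vertex 3.24 9.01 14.16
    endloop
  endfacet
  facet normal 0.0000 1.0000 0.0000
    outer loop
      vertex 3.24 25.20 0.00
      vertex 0.00 25.20 0.00
      vertex 0.00 25.20 14.16
    endloop
  endfacet
  facet normal 0.0000 1.0000 0.0000
    outer loop
      vertex 3.24 25.20 0.00
      vertex 0.00 25.20 14.16
      vertex 3.24 25.20 14.16
    endloop
  endfacet
  facet normal -1.0000 0.0000 0.0000
    outer loop
      vertex 0.00 25.20 0.00
      vertex 0.00 0.00 0.00
      vertex 0.00 0.00 14.16
    endloop
  endfacet
  facet normal -1.0000 0.0000 0.0000
    outer loop
      vertex 0.00 25.20 0.00
      vertex 0.00 0.00 14.16
      vertex 0.00 25.20 14.16
    endloop
  endfacet
endsolid part

The G0 Z moves step by Δz≈2.36 mm. Every layer's G1 loop is the same polygon, so the solid is a straight extrusion of it from z=0 to z≈14.2. Closing with flat bottom and top caps and triangulating gives 20 facets — an L-shaped prism: outer 13.8 × 25.2 mm, arm thicknesses ≈ 9.01 mm (horizontal) and 3.24 mm (vertical), extruded 14.2 mm in z.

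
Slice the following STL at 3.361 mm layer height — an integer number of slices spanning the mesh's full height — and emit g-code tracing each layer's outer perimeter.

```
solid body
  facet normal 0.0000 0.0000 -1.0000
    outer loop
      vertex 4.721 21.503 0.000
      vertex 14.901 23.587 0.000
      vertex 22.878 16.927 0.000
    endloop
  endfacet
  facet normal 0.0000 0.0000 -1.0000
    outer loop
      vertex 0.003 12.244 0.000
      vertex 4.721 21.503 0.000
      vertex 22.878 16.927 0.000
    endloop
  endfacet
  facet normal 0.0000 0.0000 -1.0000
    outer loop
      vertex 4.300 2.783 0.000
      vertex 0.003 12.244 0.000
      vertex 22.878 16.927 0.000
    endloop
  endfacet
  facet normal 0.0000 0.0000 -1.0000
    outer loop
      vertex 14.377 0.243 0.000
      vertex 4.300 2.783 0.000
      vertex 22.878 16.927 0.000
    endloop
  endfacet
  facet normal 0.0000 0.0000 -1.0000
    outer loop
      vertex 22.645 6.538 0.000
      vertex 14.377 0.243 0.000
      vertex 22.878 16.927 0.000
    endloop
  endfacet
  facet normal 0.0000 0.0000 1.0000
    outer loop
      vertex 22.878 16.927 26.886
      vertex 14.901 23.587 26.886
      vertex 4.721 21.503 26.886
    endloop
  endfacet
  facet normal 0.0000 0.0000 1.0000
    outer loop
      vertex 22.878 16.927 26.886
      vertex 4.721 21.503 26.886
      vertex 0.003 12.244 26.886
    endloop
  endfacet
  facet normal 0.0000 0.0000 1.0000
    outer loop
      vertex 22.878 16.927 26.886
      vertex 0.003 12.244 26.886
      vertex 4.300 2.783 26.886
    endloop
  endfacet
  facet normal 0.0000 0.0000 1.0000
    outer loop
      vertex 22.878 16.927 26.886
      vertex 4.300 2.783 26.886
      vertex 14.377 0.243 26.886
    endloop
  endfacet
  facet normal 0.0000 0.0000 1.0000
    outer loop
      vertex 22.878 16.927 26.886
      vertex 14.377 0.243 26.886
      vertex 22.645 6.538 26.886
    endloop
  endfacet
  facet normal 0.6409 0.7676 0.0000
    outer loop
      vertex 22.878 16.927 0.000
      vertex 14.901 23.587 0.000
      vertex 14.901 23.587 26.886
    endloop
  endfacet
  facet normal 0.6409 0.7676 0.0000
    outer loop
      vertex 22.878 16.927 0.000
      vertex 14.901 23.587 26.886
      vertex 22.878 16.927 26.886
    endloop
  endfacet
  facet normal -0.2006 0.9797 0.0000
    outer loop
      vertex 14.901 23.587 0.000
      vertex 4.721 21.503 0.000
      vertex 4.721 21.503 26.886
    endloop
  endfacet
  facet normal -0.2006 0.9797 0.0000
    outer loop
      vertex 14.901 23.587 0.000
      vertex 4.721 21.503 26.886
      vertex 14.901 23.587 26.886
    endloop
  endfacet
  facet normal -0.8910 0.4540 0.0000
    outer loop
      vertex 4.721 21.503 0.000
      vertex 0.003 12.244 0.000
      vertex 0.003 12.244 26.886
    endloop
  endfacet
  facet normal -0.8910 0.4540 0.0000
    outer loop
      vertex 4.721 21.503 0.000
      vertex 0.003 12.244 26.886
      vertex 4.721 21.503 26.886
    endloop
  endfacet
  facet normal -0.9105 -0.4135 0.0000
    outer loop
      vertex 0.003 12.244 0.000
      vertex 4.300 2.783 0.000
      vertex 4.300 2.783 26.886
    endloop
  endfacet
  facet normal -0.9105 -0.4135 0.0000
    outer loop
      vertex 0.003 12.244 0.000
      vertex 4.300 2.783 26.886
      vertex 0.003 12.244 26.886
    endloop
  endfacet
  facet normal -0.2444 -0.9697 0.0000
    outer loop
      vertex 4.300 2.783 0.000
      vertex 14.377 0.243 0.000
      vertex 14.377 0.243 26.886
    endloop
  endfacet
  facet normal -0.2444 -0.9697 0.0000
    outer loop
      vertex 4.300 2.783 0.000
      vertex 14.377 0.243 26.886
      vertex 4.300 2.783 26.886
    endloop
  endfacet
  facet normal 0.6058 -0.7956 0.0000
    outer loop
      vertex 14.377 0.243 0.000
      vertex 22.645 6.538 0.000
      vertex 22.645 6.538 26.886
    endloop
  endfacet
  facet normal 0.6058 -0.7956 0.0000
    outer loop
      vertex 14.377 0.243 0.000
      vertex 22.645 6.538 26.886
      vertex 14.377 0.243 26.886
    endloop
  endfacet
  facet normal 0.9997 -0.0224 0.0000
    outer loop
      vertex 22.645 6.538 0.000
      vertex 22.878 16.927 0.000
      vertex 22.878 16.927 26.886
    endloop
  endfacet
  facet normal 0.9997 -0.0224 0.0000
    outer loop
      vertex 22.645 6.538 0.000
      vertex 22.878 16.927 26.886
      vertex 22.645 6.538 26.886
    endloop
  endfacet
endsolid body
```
; perimeter-only toolpath
G21 ; units = mm
G90 ; absolute positioning
G28 ; home
; layer 1
G0 Z3.361
G0 X22.878 Y16.927
G1 X14.901 Y23.587
G1 X4.721 Y21.503
G1 X0.003 Y12.244
G1 X4.300 Y2.783
G1 X14.377 Y0.243
G1 X22.645 Y6.538
G1 X22.878 Y16.927
; layer 2
G0 Z6.721
G0 X22.878 Y16.927
G1 X14.901 Y23.587
G1 X4.721 Y21.503
G1 X0.003 Y12.244
G1 X4.300 Y2.783
G1 X14.377 Y0.243
G1 X22.645 Y6.538
G1 X22.878 Y16.927
; layer 3
G0 Z10.082
G0 X22.878 Y16.927
G1 X14.901 Y23.587
G1 X4.721 Y21.503
G1 X0.003 Y12.244
G1 X4.300 Y2.783
G1 X14.377 Y0.243
G1 X22.645 Y6.538
G1 X22.878 Y16.927
; layer 4
G0 Z13.443
G0 X22.878 Y16.927
G1 X14.901 Y23.587
G1 X4.721 Y21.503
G1 X0.003 Y12.244
G1 X4.300 Y2.783
G1 X14.377 Y0.243
G1 X22.645 Y6.538
G1 X22.878 Y16.927
; layer 5
G0 Z16.804
G0 X22.878 Y16.927
G1 X14.901 Y23.587
G1 X4.721 Y21.503
G1 X0.003 Y12.244
G1 X4.300 Y2.783
G1 X14.377 Y0.243
G1 X22.645 Y6.538
G1 X22.878 Y16.927
; layer 6
G0 Z20.165
G0 X22.878 Y16.927
G1 X14.901 Y23.587
G1 X4.721 Y21.503
G1 X0.003 Y12.244
G1 X4.300 Y2.783
G1 X14.377 Y0.243
G1 X22.645 Y6.538
G1 X22.878 Y16.927
; layer 7
G0 Z23.525
G0 X22.878 Y16.927
G1 X14.901 Y23.587
G1 X4.721 Y21.503
G1 X0.003 Y12.244
G1 X4.300 Y2.783
G1 X14.377 Y0.243
G1 X22.645 Y6.538
G1 X22.878 Y16.927
; layer 8
G0 Z26.886
G0 X22.878 Y16.927
G1 X14.901 Y23.587
G1 X4.721 Y21.503
G1 X0.003 Y12.244
G1 X4.300 Y2.783
G1 X14.377 Y0.243
G1 X22.645 Y6.538
G1 X22.878 Y16.927
M2 ; end

The solid is a regular 7-sided prism (a cylinder approximated with 7 flat sides), circumscribed radius ≈ 12 mm, height ≈ 26.9 mm. Slicing at Δz = 3.361 mm — 8 equal slices spanning the solid's height, so layer i sits at z = i·h/8 — gives 8 non-empty perimeters. Each is a 7-segment closed polygon; G0 lifts to the layer z and rapids to the start vertex, then G1 traces the edges.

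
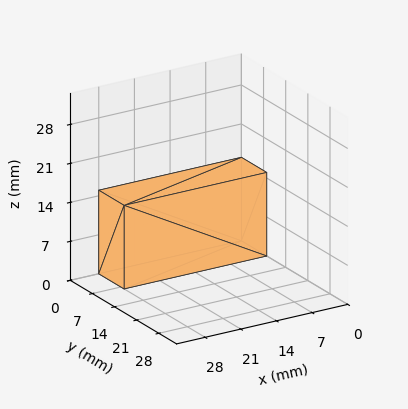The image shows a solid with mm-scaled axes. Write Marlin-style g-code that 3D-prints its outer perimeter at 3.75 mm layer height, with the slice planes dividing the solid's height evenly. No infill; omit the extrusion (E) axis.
Reading the render: the shape is a rectangular box, roughly 28 × 8 mm footprint and 15 mm tall (dimensions read to the nearest mm from the axis ticks). For the g-code, the solid's height is divided into equal slices at the stated Δz and each level perimeter traced with G1 moves after a G0 lift.

; perimeter-only toolpath
G21 ; units = mm
G90 ; absolute positioning
G28 ; home
; layer 1
G0 Z3.75
G0 X0.00 Y0.00
G1 X28.00 Y0.00
G1 X28.00 Y8.00
G1 X0.00 Y8.00
G1 X0.00 Y0.00
; layer 2
G0 Z7.50
G0 X0.00 Y0.00
G1 X28.00 Y0.00
G1 X28.00 Y8.00
G1 X0.00 Y8.00
G1 X0.00 Y0.00
; layer 3
G0 Z11.25
G0 X0.00 Y0.00
G1 X28.00 Y0.00
G1 X28.00 Y8.00
G1 X0.00 Y8.00
G1 X0.00 Y0.00
; layer 4
G0 Z15.00
G0 X0.00 Y0.00
G1 X28.00 Y0.00
G1 X28.00 Y8.00
G1 X0.00 Y8.00
G1 X0.00 Y0.00
M2 ; end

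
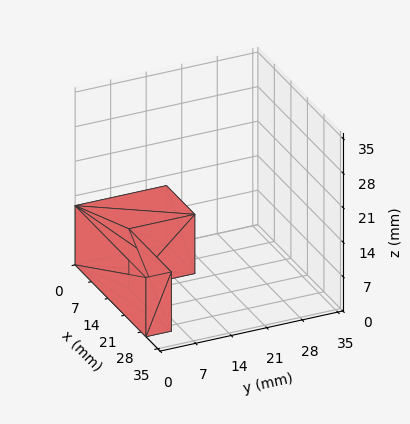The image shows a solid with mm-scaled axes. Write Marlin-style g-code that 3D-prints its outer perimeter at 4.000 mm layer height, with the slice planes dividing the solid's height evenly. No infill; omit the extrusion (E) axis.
Reading the render: the shape is an L-shaped prism: outer 30 × 18 mm, arm thicknesses ≈ 5 mm (horizontal) and 12 mm (vertical), extruded 12 mm in z (dimensions read to the nearest mm from the axis ticks). For the g-code, the solid's height is divided into equal slices at the stated Δz and each level perimeter traced with G1 moves after a G0 lift.

; perimeter-only toolpath
G21 ; units = mm
G90 ; absolute positioning
G28 ; home
; layer 1
G0 Z4.000
G0 X0.000 Y0.000
G1 X30.000 Y0.000
G1 X30.000 Y5.000
G1 X12.000 Y5.000
G1 X12.000 Y18.000
G1 X0.000 Y18.000
G1 X0.000 Y0.000
; layer 2
G0 Z8.000
G0 X0.000 Y0.000
G1 X30.000 Y0.000
G1 X30.000 Y5.000
G1 X12.000 Y5.000
G1 X12.000 Y18.000
G1 X0.000 Y18.000
G1 X0.000 Y0.000
; layer 3
G0 Z12.000
G0 X0.000 Y0.000
G1 X30.000 Y0.000
G1 X30.000 Y5.000
G1 X12.000 Y5.000
G1 X12.000 Y18.000
G1 X0.000 Y18.000
G1 X0.000 Y0.000
M2 ; end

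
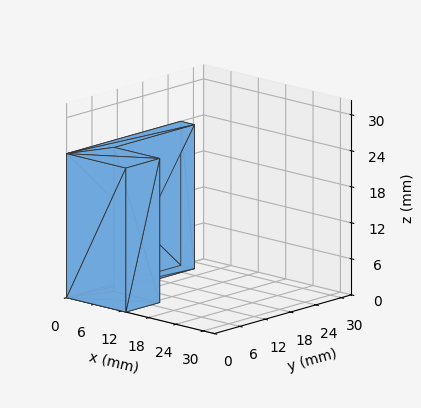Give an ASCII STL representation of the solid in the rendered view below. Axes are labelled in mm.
Reading the render: the shape is an L-shaped prism: outer 13 × 27 mm, arm thicknesses ≈ 8 mm (horizontal) and 3 mm (vertical), extruded 24 mm in z (dimensions read to the nearest mm from the axis ticks). For the STL, each face is triangulated and given an outward normal.

solid part
  facet normal 0.0000 0.0000 -1.0000
    outer loop
      vertex 13.00 8.00 0.00
      vertex 13.00 0.00 0.00
      vertex 0.00 0.00 0.00
    endloop
  endfacet
  facet normal 0.0000 0.0000 -1.0000
    outer loop
      vertex 3.00 8.00 0.00
      vertex 13.00 8.00 0.00
      vertex 0.00 0.00 0.00
    endloop
  endfacet
  facet normal 0.0000 0.0000 -1.0000
    outer loop
      vertex 3.00 27.00 0.00
      vertex 3.00 8.00 0.00
      vertex 0.00 0.00 0.00
    endloop
  endfacet
  facet normal 0.0000 0.0000 -1.0000
    outer loop
      vertex 0.00 27.00 0.00
      vertex 3.00 27.00 0.00
      vertex 0.00 0.00 0.00
    endloop
  endfacet
  facet normal 0.0000 0.0000 1.0000
    outer loop
      vertex 0.00 0.00 24.00
      vertex 13.00 0.00 24.00
      vertex 13.00 8.00 24.00
    endloop
  endfacet
  facet normal 0.0000 0.0000 1.0000
    outer loop
      vertex 0.00 0.00 24.00
      vertex 13.00 8.00 24.00
      vertex 3.00 8.00 24.00
    endloop
  endfacet
  facet normal 0.0000 0.0000 1.0000
    outer loop
      vertex 0.00 0.00 24.00
      vertex 3.00 8.00 24.00
      vertex 3.00 27.00 24.00
    endloop
  endfacet
  facet normal 0.0000 0.0000 1.0000
    outer loop
      vertex 0.00 0.00 24.00
      vertex 3.00 27.00 24.00
      vertex 0.00 27.00 24.00
    endloop
  endfacet
  facet normal 0.0000 -1.0000 0.0000
    outer loop
      vertex 0.00 0.00 0.00
      vertex 13.00 0.00 0.00
      vertex 13.00 0.00 24.00
    endloop
  endfacet
  facet normal 0.0000 -1.0000 0.0000
    outer loop
      vertex 0.00 0.00 0.00
      vertex 13.00 0.00 24.00
      vertex 0.00 0.00 24.00
    endloop
  endfacet
  facet normal 1.0000 0.0000 0.0000
    outer loop
      vertex 13.00 0.00 0.00
      vertex 13.00 8.00 0.00
      vertex 13.00 8.00 24.00
    endloop
  endfacet
  facet normal 1.0000 0.0000 0.0000
    outer loop
      vertex 13.00 0.00 0.00
      vertex 13.00 8.00 24.00
      vertex 13.00 0.00 24.00
    endloop
  endfacet
  facet normal 0.0000 1.0000 0.0000
    outer loop
      vertex 13.00 8.00 0.00
      vertex 3.00 8.00 0.00
      vertex 3.00 8.00 24.00
    endloop
  endfacet
  facet normal 0.0000 1.0000 0.0000
    outer loop
      vertex 13.00 8.00 0.00
      vertex 3.00 8.00 24.00
      vertex 13.00 8.00 24.00
    endloop
  endfacet
  facet normal 1.0000 0.0000 0.0000
    outer loop
      vertex 3.00 8.00 0.00
      vertex 3.00 27.00 0.00
      vertex 3.00 27.00 24.00
    endloop
  endfacet
  facet normal 1.0000 0.0000 0.0000
    outer loop
      vertex 3.00 8.00 0.00
      vertex 3.00 27.00 24.00
      vertex 3.00 8.00 24.00
    endloop
  endfacet
  facet normal 0.0000 1.0000 0.0000
    outer loop
      vertex 3.00 27.00 0.00
      vertex 0.00 27.00 0.00
      vertex 0.00 27.00 24.00
    endloop
  endfacet
  facet normal 0.0000 1.0000 0.0000
    outer loop
      vertex 3.00 27.00 0.00
      vertex 0.00 27.00 24.00
      vertex 3.00 27.00 24.00
    endloop
  endfacet
  facet normal -1.0000 0.0000 0.0000
    outer loop
      vertex 0.00 27.00 0.00
      vertex 0.00 0.00 0.00
      vertex 0.00 0.00 24.00
    endloop
  endfacet
  facet normal -1.0000 0.0000 0.0000
    outer loop
      vertex 0.00 27.00 0.00
      vertex 0.00 0.00 24.00
      vertex 0.00 27.00 24.00
    endloop
  endfacet
endsolid part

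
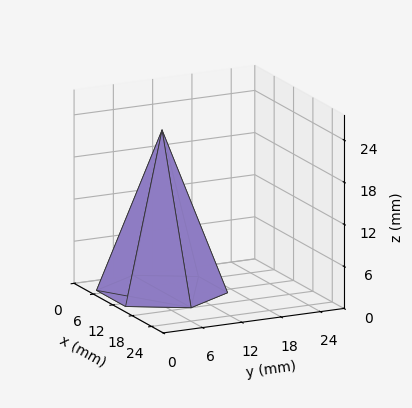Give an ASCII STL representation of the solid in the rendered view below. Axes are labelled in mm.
Reading the render: the shape is a regular 6-sided pyramid, base circumscribed radius ≈ 9 mm, apex at z ≈ 23 mm (dimensions read to the nearest mm from the axis ticks). For the STL, each face is triangulated and given an outward normal.

solid part
  facet normal 0.0000 0.0000 -1.0000
    outer loop
      vertex 4.50 16.79 0.00
      vertex 13.50 16.79 0.00
      vertex 18.00 9.00 0.00
    endloop
  endfacet
  facet normal 0.0000 0.0000 -1.0000
    outer loop
      vertex 0.00 9.00 0.00
      vertex 4.50 16.79 0.00
      vertex 18.00 9.00 0.00
    endloop
  endfacet
  facet normal 0.0000 0.0000 -1.0000
    outer loop
      vertex 4.50 1.21 0.00
      vertex 0.00 9.00 0.00
      vertex 18.00 9.00 0.00
    endloop
  endfacet
  facet normal 0.0000 0.0000 -1.0000
    outer loop
      vertex 13.50 1.21 0.00
      vertex 4.50 1.21 0.00
      vertex 18.00 9.00 0.00
    endloop
  endfacet
  facet normal 0.8201 0.4737 0.3209
    outer loop
      vertex 18.00 9.00 0.00
      vertex 13.50 16.79 0.00
      vertex 9.00 9.00 23.00
    endloop
  endfacet
  facet normal 0.0000 0.9471 0.3208
    outer loop
      vertex 13.50 16.79 0.00
      vertex 4.50 16.79 0.00
      vertex 9.00 9.00 23.00
    endloop
  endfacet
  facet normal -0.8201 0.4737 0.3209
    outer loop
      vertex 4.50 16.79 0.00
      vertex 0.00 9.00 0.00
      vertex 9.00 9.00 23.00
    endloop
  endfacet
  facet normal -0.8201 -0.4737 0.3209
    outer loop
      vertex 0.00 9.00 0.00
      vertex 4.50 1.21 0.00
      vertex 9.00 9.00 23.00
    endloop
  endfacet
  facet normal 0.0000 -0.9471 0.3208
    outer loop
      vertex 4.50 1.21 0.00
      vertex 13.50 1.21 0.00
      vertex 9.00 9.00 23.00
    endloop
  endfacet
  facet normal 0.8201 -0.4737 0.3209
    outer loop
      vertex 13.50 1.21 0.00
      vertex 18.00 9.00 0.00
      vertex 9.00 9.00 23.00
    endloop
  endfacet
endsolid part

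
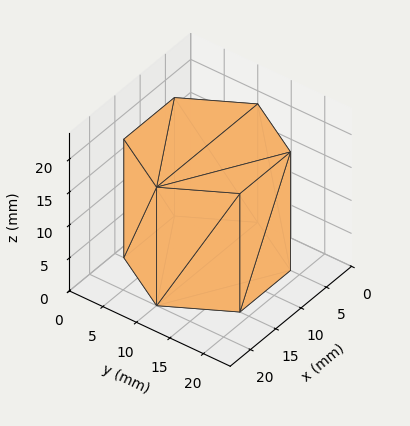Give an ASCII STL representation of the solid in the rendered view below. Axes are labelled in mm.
Reading the render: the shape is a regular 6-sided prism (a cylinder approximated with 6 flat sides), circumscribed radius ≈ 10 mm, height ≈ 18 mm (dimensions read to the nearest mm from the axis ticks). For the STL, each face is triangulated and given an outward normal.

solid part
  facet normal 0.0000 0.0000 -1.0000
    outer loop
      vertex 5.00 18.66 0.00
      vertex 15.00 18.66 0.00
      vertex 20.00 10.00 0.00
    endloop
  endfacet
  facet normal 0.0000 0.0000 -1.0000
    outer loop
      vertex 0.00 10.00 0.00
      vertex 5.00 18.66 0.00
      vertex 20.00 10.00 0.00
    endloop
  endfacet
  facet normal 0.0000 0.0000 -1.0000
    outer loop
      vertex 5.00 1.34 0.00
      vertex 0.00 10.00 0.00
      vertex 20.00 10.00 0.00
    endloop
  endfacet
  facet normal 0.0000 0.0000 -1.0000
    outer loop
      vertex 15.00 1.34 0.00
      vertex 5.00 1.34 0.00
      vertex 20.00 10.00 0.00
    endloop
  endfacet
  facet normal 0.0000 0.0000 1.0000
    outer loop
      vertex 20.00 10.00 18.00
      vertex 15.00 18.66 18.00
      vertex 5.00 18.66 18.00
    endloop
  endfacet
  facet normal 0.0000 0.0000 1.0000
    outer loop
      vertex 20.00 10.00 18.00
      vertex 5.00 18.66 18.00
      vertex 0.00 10.00 18.00
    endloop
  endfacet
  facet normal 0.0000 0.0000 1.0000
    outer loop
      vertex 20.00 10.00 18.00
      vertex 0.00 10.00 18.00
      vertex 5.00 1.34 18.00
    endloop
  endfacet
  facet normal 0.0000 0.0000 1.0000
    outer loop
      vertex 20.00 10.00 18.00
      vertex 5.00 1.34 18.00
      vertex 15.00 1.34 18.00
    endloop
  endfacet
  facet normal 0.8660 0.5000 0.0000
    outer loop
      vertex 20.00 10.00 0.00
      vertex 15.00 18.66 0.00
      vertex 15.00 18.66 18.00
    endloop
  endfacet
  facet normal 0.8660 0.5000 0.0000
    outer loop
      vertex 20.00 10.00 0.00
      vertex 15.00 18.66 18.00
      vertex 20.00 10.00 18.00
    endloop
  endfacet
  facet normal 0.0000 1.0000 0.0000
    outer loop
      vertex 15.00 18.66 0.00
      vertex 5.00 18.66 0.00
      vertex 5.00 18.66 18.00
    endloop
  endfacet
  facet normal 0.0000 1.0000 0.0000
    outer loop
      vertex 15.00 18.66 0.00
      vertex 5.00 18.66 18.00
      vertex 15.00 18.66 18.00
    endloop
  endfacet
  facet normal -0.8660 0.5000 0.0000
    outer loop
      vertex 5.00 18.66 0.00
      vertex 0.00 10.00 0.00
      vertex 0.00 10.00 18.00
    endloop
  endfacet
  facet normal -0.8660 0.5000 0.0000
    outer loop
      vertex 5.00 18.66 0.00
      vertex 0.00 10.00 18.00
      vertex 5.00 18.66 18.00
    endloop
  endfacet
  facet normal -0.8660 -0.5000 0.0000
    outer loop
      vertex 0.00 10.00 0.00
      vertex 5.00 1.34 0.00
      vertex 5.00 1.34 18.00
    endloop
  endfacet
  facet normal -0.8660 -0.5000 0.0000
    outer loop
      vertex 0.00 10.00 0.00
      vertex 5.00 1.34 18.00
      vertex 0.00 10.00 18.00
    endloop
  endfacet
  facet normal 0.0000 -1.0000 0.0000
    outer loop
      vertex 5.00 1.34 0.00
      vertex 15.00 1.34 0.00
      vertex 15.00 1.34 18.00
    endloop
  endfacet
  facet normal 0.0000 -1.0000 0.0000
    outer loop
      vertex 5.00 1.34 0.00
      vertex 15.00 1.34 18.00
      vertex 5.00 1.34 18.00
    endloop
  endfacet
  facet normal 0.8660 -0.5000 0.0000
    outer loop
      vertex 15.00 1.34 0.00
      vertex 20.00 10.00 0.00
      vertex 20.00 10.00 18.00
    endloop
  endfacet
  facet normal 0.8660 -0.5000 0.0000
    outer loop
      vertex 15.00 1.34 0.00
      vertex 20.00 10.00 18.00
      vertex 15.00 1.34 18.00
    endloop
  endfacet
endsolid part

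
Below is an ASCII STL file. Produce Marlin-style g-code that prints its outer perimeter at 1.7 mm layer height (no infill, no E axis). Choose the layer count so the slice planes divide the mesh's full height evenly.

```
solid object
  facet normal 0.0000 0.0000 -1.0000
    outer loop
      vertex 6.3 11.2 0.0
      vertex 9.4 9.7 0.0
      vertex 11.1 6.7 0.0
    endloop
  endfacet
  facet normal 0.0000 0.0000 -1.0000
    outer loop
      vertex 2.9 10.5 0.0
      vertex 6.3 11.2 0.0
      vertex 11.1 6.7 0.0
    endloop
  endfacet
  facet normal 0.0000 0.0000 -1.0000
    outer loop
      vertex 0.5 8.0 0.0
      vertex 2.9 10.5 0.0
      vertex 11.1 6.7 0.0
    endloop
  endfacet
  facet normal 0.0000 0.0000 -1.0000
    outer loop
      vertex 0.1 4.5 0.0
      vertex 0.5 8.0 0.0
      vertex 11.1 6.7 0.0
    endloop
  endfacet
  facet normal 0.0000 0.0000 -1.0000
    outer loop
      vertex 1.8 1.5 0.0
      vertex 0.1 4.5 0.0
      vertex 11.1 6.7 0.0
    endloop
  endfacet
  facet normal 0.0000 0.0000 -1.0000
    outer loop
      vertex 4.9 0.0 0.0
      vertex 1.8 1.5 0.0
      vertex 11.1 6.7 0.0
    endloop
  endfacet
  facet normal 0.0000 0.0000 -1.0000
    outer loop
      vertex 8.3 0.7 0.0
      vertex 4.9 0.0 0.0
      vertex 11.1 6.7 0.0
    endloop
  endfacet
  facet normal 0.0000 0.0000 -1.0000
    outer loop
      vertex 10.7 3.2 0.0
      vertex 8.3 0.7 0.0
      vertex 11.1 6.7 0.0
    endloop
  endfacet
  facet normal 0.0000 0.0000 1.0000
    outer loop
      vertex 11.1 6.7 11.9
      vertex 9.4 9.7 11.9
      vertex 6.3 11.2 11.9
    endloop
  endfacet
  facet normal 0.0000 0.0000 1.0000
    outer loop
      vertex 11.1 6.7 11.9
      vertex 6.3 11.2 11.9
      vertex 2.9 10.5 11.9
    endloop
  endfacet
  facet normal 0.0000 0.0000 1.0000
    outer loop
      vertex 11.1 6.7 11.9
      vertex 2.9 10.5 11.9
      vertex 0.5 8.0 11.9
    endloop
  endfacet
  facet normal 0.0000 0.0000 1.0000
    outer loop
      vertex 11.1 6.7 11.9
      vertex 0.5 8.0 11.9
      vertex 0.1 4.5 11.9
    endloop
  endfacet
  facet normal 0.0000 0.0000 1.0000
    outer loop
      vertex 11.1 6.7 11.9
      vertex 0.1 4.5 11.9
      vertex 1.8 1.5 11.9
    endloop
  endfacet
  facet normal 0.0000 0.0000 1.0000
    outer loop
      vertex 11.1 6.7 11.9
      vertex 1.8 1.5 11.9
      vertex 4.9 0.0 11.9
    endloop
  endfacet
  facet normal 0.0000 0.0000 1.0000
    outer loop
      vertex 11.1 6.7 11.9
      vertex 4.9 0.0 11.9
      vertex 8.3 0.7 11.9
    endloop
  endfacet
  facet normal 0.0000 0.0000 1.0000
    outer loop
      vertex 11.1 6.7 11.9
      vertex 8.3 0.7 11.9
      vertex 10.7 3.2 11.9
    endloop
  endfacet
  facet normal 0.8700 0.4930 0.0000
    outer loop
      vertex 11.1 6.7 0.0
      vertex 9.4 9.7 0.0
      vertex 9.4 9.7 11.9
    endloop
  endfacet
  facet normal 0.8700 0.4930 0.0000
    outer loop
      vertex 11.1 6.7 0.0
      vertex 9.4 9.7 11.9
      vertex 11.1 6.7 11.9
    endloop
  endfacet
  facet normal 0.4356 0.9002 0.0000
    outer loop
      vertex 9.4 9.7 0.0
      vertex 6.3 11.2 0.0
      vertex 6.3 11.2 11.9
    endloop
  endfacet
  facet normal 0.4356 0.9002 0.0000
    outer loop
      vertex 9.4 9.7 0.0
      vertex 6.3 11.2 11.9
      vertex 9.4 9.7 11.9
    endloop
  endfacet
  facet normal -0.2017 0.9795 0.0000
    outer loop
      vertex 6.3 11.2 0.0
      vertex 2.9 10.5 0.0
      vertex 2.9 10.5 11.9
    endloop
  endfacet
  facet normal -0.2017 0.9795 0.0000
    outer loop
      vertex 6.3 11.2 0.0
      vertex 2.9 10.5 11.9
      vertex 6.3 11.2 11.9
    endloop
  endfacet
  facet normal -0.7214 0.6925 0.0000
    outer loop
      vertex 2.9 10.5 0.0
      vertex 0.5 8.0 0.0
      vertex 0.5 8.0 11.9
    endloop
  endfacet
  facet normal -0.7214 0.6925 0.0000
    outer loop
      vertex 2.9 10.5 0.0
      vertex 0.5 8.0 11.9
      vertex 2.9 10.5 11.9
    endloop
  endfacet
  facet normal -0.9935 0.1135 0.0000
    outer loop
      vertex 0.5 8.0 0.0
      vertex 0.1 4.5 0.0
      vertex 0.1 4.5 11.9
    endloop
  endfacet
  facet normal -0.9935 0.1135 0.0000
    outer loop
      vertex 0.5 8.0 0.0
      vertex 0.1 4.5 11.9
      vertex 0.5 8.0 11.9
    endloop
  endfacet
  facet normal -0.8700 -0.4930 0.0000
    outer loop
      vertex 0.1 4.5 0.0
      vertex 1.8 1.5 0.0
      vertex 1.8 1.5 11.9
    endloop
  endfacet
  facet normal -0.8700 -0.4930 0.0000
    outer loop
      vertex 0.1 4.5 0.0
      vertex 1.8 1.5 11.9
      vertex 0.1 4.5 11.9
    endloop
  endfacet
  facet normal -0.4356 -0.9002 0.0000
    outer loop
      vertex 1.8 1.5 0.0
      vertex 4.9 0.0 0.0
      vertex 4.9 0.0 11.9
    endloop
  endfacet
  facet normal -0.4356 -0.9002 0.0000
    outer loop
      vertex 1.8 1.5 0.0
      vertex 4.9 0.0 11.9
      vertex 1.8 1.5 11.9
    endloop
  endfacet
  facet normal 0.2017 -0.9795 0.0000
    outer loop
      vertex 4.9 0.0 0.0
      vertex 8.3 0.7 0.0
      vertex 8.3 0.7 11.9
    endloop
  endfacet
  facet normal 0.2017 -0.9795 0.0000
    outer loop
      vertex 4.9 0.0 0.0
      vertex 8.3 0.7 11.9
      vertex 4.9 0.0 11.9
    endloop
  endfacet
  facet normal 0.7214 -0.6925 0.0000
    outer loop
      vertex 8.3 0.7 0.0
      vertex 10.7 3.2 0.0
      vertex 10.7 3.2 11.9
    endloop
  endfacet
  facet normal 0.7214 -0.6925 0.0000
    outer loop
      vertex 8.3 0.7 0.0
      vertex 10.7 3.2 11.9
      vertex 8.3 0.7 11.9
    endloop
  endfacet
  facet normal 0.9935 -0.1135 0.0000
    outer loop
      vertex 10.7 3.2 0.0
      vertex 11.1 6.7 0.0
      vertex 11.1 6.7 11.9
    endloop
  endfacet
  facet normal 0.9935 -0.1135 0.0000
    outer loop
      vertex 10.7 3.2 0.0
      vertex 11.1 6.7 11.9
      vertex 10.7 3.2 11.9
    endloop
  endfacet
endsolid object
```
; perimeter-only toolpath
G21 ; units = mm
G90 ; absolute positioning
G28 ; home
; layer 1
G0 Z1.7
G0 X11.1 Y6.7
G1 X9.4 Y9.7
G1 X6.3 Y11.2
G1 X2.9 Y10.5
G1 X0.5 Y8.0
G1 X0.1 Y4.5
G1 X1.8 Y1.5
G1 X4.9 Y0.0
G1 X8.3 Y0.7
G1 X10.7 Y3.2
G1 X11.1 Y6.7
; layer 2
G0 Z3.4
G0 X11.1 Y6.7
G1 X9.4 Y9.7
G1 X6.3 Y11.2
G1 X2.9 Y10.5
G1 X0.5 Y8.0
G1 X0.1 Y4.5
G1 X1.8 Y1.5
G1 X4.9 Y0.0
G1 X8.3 Y0.7
G1 X10.7 Y3.2
G1 X11.1 Y6.7
; layer 3
G0 Z5.1
G0 X11.1 Y6.7
G1 X9.4 Y9.7
G1 X6.3 Y11.2
G1 X2.9 Y10.5
G1 X0.5 Y8.0
G1 X0.1 Y4.5
G1 X1.8 Y1.5
G1 X4.9 Y0.0
G1 X8.3 Y0.7
G1 X10.7 Y3.2
G1 X11.1 Y6.7
; layer 4
G0 Z6.8
G0 X11.1 Y6.7
G1 X9.4 Y9.7
G1 X6.3 Y11.2
G1 X2.9 Y10.5
G1 X0.5 Y8.0
G1 X0.1 Y4.5
G1 X1.8 Y1.5
G1 X4.9 Y0.0
G1 X8.3 Y0.7
G1 X10.7 Y3.2
G1 X11.1 Y6.7
; layer 5
G0 Z8.5
G0 X11.1 Y6.7
G1 X9.4 Y9.7
G1 X6.3 Y11.2
G1 X2.9 Y10.5
G1 X0.5 Y8.0
G1 X0.1 Y4.5
G1 X1.8 Y1.5
G1 X4.9 Y0.0
G1 X8.3 Y0.7
G1 X10.7 Y3.2
G1 X11.1 Y6.7
; layer 6
G0 Z10.2
G0 X11.1 Y6.7
G1 X9.4 Y9.7
G1 X6.3 Y11.2
G1 X2.9 Y10.5
G1 X0.5 Y8.0
G1 X0.1 Y4.5
G1 X1.8 Y1.5
G1 X4.9 Y0.0
G1 X8.3 Y0.7
G1 X10.7 Y3.2
G1 X11.1 Y6.7
; layer 7
G0 Z11.9
G0 X11.1 Y6.7
G1 X9.4 Y9.7
G1 X6.3 Y11.2
G1 X2.9 Y10.5
G1 X0.5 Y8.0
G1 X0.1 Y4.5
G1 X1.8 Y1.5
G1 X4.9 Y0.0
G1 X8.3 Y0.7
G1 X10.7 Y3.2
G1 X11.1 Y6.7
M2 ; end

The solid is a regular 10-sided prism (a cylinder approximated with 10 flat sides), circumscribed radius ≈ 5.6 mm, height ≈ 11.9 mm. Slicing at Δz = 1.7 mm — 7 equal slices spanning the solid's height, so layer i sits at z = i·h/7 — gives 7 non-empty perimeters. Each is a 10-segment closed polygon; G0 lifts to the layer z and rapids to the start vertex, then G1 traces the edges.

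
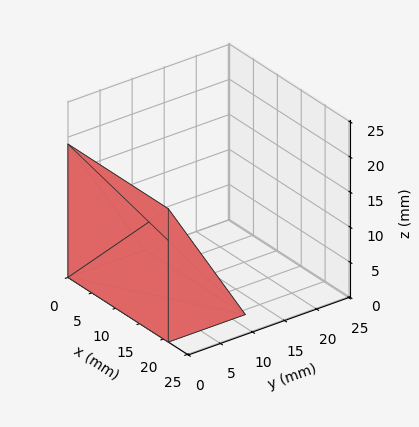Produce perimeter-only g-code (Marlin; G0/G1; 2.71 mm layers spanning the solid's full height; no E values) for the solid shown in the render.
Reading the render: the shape is a wedge (ramp): 21 × 12 mm base, rising to 19 mm along the y=0 edge and sloping linearly to z=0 at y=12 (dimensions read to the nearest mm from the axis ticks). For the g-code, the solid's height is divided into equal slices at the stated Δz and each level perimeter traced with G1 moves after a G0 lift.

; perimeter-only toolpath
G21 ; units = mm
G90 ; absolute positioning
G28 ; home
; layer 1
G0 Z2.71
G0 X0.00 Y0.00
G1 X21.00 Y0.00
G1 X21.00 Y10.29
G1 X0.00 Y10.29
G1 X0.00 Y0.00
; layer 2
G0 Z5.43
G0 X0.00 Y0.00
G1 X21.00 Y0.00
G1 X21.00 Y8.57
G1 X0.00 Y8.57
G1 X0.00 Y0.00
; layer 3
G0 Z8.14
G0 X0.00 Y0.00
G1 X21.00 Y0.00
G1 X21.00 Y6.86
G1 X0.00 Y6.86
G1 X0.00 Y0.00
; layer 4
G0 Z10.86
G0 X0.00 Y0.00
G1 X21.00 Y0.00
G1 X21.00 Y5.14
G1 X0.00 Y5.14
G1 X0.00 Y0.00
; layer 5
G0 Z13.57
G0 X0.00 Y0.00
G1 X21.00 Y0.00
G1 X21.00 Y3.43
G1 X0.00 Y3.43
G1 X0.00 Y0.00
; layer 6
G0 Z16.29
G0 X0.00 Y0.00
G1 X21.00 Y0.00
G1 X21.00 Y1.71
G1 X0.00 Y1.71
G1 X0.00 Y0.00
M2 ; end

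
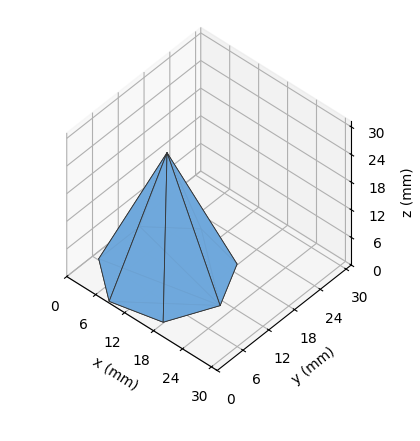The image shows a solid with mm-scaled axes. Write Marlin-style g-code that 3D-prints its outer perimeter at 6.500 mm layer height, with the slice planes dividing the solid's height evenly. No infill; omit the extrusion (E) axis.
Reading the render: the shape is a regular 7-sided pyramid, base circumscribed radius ≈ 11 mm, apex at z ≈ 26 mm (dimensions read to the nearest mm from the axis ticks). For the g-code, the solid's height is divided into equal slices at the stated Δz and each level perimeter traced with G1 moves after a G0 lift.

; perimeter-only toolpath
G21 ; units = mm
G90 ; absolute positioning
G28 ; home
; layer 1
G0 Z6.500
G0 X19.250 Y11.000
G1 X16.143 Y17.450
G1 X9.164 Y19.043
G1 X3.567 Y14.580
G1 X3.567 Y7.420
G1 X9.164 Y2.957
G1 X16.143 Y4.550
G1 X19.250 Y11.000
; layer 2
G0 Z13.000
G0 X16.500 Y11.000
G1 X14.429 Y15.300
G1 X9.776 Y16.362
G1 X6.045 Y13.386
G1 X6.045 Y8.614
G1 X9.776 Y5.638
G1 X14.429 Y6.700
G1 X16.500 Y11.000
; layer 3
G0 Z19.500
G0 X13.750 Y11.000
G1 X12.715 Y13.150
G1 X10.388 Y13.681
G1 X8.522 Y12.193
G1 X8.522 Y9.807
G1 X10.388 Y8.319
G1 X12.715 Y8.850
G1 X13.750 Y11.000
M2 ; end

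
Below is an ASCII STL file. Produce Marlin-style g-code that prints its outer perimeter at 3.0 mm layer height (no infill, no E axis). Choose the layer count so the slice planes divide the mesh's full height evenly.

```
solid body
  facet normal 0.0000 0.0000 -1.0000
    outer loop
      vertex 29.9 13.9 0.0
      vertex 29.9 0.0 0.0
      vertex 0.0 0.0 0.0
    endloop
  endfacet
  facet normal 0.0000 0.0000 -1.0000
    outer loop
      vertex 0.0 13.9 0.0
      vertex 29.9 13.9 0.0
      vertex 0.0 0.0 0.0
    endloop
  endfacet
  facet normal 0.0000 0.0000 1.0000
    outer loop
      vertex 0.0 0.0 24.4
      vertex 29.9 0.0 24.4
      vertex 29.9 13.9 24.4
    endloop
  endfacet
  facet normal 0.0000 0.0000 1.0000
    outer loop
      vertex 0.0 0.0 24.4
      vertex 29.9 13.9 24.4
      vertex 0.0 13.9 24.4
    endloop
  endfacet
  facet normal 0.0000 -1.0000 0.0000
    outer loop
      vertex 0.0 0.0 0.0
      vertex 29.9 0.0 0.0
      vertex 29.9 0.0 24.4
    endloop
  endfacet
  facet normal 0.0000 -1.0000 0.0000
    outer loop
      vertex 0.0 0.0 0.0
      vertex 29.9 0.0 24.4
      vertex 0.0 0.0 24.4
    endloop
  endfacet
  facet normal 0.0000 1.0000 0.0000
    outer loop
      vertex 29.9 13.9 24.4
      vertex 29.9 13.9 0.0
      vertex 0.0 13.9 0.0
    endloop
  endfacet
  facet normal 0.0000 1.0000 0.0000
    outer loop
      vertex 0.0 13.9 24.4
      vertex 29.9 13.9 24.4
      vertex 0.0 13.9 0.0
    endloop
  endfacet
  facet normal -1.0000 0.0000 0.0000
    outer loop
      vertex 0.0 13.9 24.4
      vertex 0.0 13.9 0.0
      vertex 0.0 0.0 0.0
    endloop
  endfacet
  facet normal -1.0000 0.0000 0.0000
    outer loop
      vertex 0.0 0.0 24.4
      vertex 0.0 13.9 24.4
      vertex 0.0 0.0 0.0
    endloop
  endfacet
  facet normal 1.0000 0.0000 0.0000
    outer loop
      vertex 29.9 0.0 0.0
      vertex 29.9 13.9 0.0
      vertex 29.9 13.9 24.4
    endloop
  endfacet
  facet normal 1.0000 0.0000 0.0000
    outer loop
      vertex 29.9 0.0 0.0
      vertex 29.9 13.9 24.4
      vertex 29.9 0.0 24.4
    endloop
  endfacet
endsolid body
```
; perimeter-only toolpath
G21 ; units = mm
G90 ; absolute positioning
G28 ; home
; layer 1
G0 Z3.0
G0 X0.0 Y0.0
G1 X29.9 Y0.0
G1 X29.9 Y13.9
G1 X0.0 Y13.9
G1 X0.0 Y0.0
; layer 2
G0 Z6.1
G0 X0.0 Y0.0
G1 X29.9 Y0.0
G1 X29.9 Y13.9
G1 X0.0 Y13.9
G1 X0.0 Y0.0
; layer 3
G0 Z9.1
G0 X0.0 Y0.0
G1 X29.9 Y0.0
G1 X29.9 Y13.9
G1 X0.0 Y13.9
G1 X0.0 Y0.0
; layer 4
G0 Z12.2
G0 X0.0 Y0.0
G1 X29.9 Y0.0
G1 X29.9 Y13.9
G1 X0.0 Y13.9
G1 X0.0 Y0.0
; layer 5
G0 Z15.2
G0 X0.0 Y0.0
G1 X29.9 Y0.0
G1 X29.9 Y13.9
G1 X0.0 Y13.9
G1 X0.0 Y0.0
; layer 6
G0 Z18.3
G0 X0.0 Y0.0
G1 X29.9 Y0.0
G1 X29.9 Y13.9
G1 X0.0 Y13.9
G1 X0.0 Y0.0
; layer 7
G0 Z21.3
G0 X0.0 Y0.0
G1 X29.9 Y0.0
G1 X29.9 Y13.9
G1 X0.0 Y13.9
G1 X0.0 Y0.0
; layer 8
G0 Z24.4
G0 X0.0 Y0.0
G1 X29.9 Y0.0
G1 X29.9 Y13.9
G1 X0.0 Y13.9
G1 X0.0 Y0.0
M2 ; end

The solid is a rectangular box, roughly 29.9 × 13.9 mm footprint and 24.4 mm tall. Slicing at Δz = 3.0 mm — 8 equal slices spanning the solid's height, so layer i sits at z = i·h/8 — gives 8 non-empty perimeters. Each is a 4-segment closed polygon; G0 lifts to the layer z and rapids to the start vertex, then G1 traces the edges.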